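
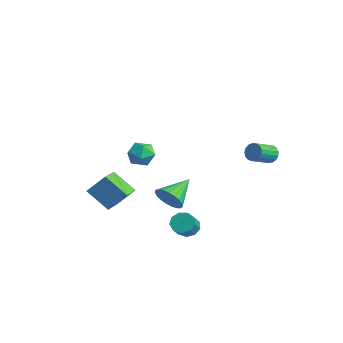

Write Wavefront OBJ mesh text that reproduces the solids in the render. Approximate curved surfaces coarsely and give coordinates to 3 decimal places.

v 2.125 -3.508 2.516
v 2.778 -3.266 3.06
v 2.922 -4.594 2.04
v 3.575 -4.352 2.584
v 2.827 -4.687 2.913
v 2.334 -4.016 3.207
v 3.366 -3.844 1.893
v 2.873 -3.173 2.187
v 3.545 -3.474 2.674
v 3.212 -3.995 3.305
v 2.488 -3.865 1.795
v 2.155 -4.386 2.426
v 2.51 4.445 0.419
v 2.958 4.334 -0.024
v 3.198 3.063 0.538
v 2.75 3.175 0.981
v 3.113 4.465 0.206
v 3.353 3.194 0.767
v 3.13 4.591 0.484
v 3.37 3.321 1.046
v 3.004 4.684 0.748
v 3.245 3.413 1.309
v 2.766 4.722 0.936
v 3.006 3.451 1.498
v 2.469 4.697 1.006
v 2.709 3.426 1.568
v 2.181 4.614 0.942
v 2.421 3.343 1.503
v 1.969 4.493 0.757
v 2.209 3.222 1.319
v 1.88 4.36 0.496
v 2.12 3.089 1.057
v 1.936 4.247 0.216
v 2.176 2.976 0.778
v 2.123 4.18 -0.016
v 2.364 2.909 0.545
v 2.399 4.173 -0.149
v 2.64 2.902 0.412
v 2.7 4.229 -0.152
v 2.941 2.958 0.409
v 3.407 -2.576 -0.951
v 4.115 -2.126 -1.351
v 2.893 -0.984 -0.069
v 3.831 -2.074 -1.609
v 3.474 -2.11 -1.753
v 3.105 -2.226 -1.758
v 2.789 -2.402 -1.624
v 2.579 -2.609 -1.373
v 2.512 -2.81 -1.049
v 2.6 -2.97 -0.708
v 2.827 -3.062 -0.41
v 3.155 -3.07 -0.204
v 3.526 -2.993 -0.128
v 3.876 -2.843 -0.194
v 4.146 -2.647 -0.391
v 4.287 -2.439 -0.684
v 4.276 -2.255 -1.024
v -4.875 -2.739 -3.529
v -4.226 -1.855 -2.309
v -3.69 -1.976 -4.712
v -3.041 -1.092 -3.493
v -3.939 -3.788 -3.267
v -3.29 -2.904 -2.048
v -2.754 -3.025 -4.451
v -2.105 -2.141 -3.231
v 2.365 -0.785 -4.052
v 2.94 -0.318 -4.068
v 3.489 -0.969 -3.325
v 2.915 -1.435 -3.308
v 2.614 -0.18 -3.706
v 3.163 -0.83 -2.963
v 2.172 -0.324 -3.506
v 2.722 -0.975 -2.762
v 1.821 -0.684 -3.561
v 2.37 -1.334 -2.818
v 1.724 -1.091 -3.846
v 2.273 -1.742 -3.103
v 1.927 -1.355 -4.227
v 2.477 -2.005 -3.484
v 2.336 -1.352 -4.526
v 2.885 -2.002 -3.783
v 2.758 -1.083 -4.603
v 3.307 -1.734 -3.86
v 2.996 -0.675 -4.422
v 3.546 -1.326 -3.679
f 1 12 6
f 1 6 2
f 1 2 8
f 1 8 11
f 1 11 12
f 2 6 10
f 6 12 5
f 12 11 3
f 11 8 7
f 8 2 9
f 4 10 5
f 4 5 3
f 4 3 7
f 4 7 9
f 4 9 10
f 5 10 6
f 3 5 12
f 7 3 11
f 9 7 8
f 10 9 2
f 14 13 17
f 14 17 15
f 15 17 18
f 15 18 16
f 17 13 19
f 17 19 18
f 18 19 20
f 18 20 16
f 19 13 21
f 19 21 20
f 20 21 22
f 20 22 16
f 21 13 23
f 21 23 22
f 22 23 24
f 22 24 16
f 23 13 25
f 23 25 24
f 24 25 26
f 24 26 16
f 25 13 27
f 25 27 26
f 26 27 28
f 26 28 16
f 27 13 29
f 27 29 28
f 28 29 30
f 28 30 16
f 29 13 31
f 29 31 30
f 30 31 32
f 30 32 16
f 31 13 33
f 31 33 32
f 32 33 34
f 32 34 16
f 33 13 35
f 33 35 34
f 34 35 36
f 34 36 16
f 35 13 37
f 35 37 36
f 36 37 38
f 36 38 16
f 37 13 39
f 37 39 38
f 38 39 40
f 38 40 16
f 39 13 14
f 39 14 40
f 40 14 15
f 40 15 16
f 42 41 44
f 42 44 43
f 44 41 45
f 44 45 43
f 45 41 46
f 45 46 43
f 46 41 47
f 46 47 43
f 47 41 48
f 47 48 43
f 48 41 49
f 48 49 43
f 49 41 50
f 49 50 43
f 50 41 51
f 50 51 43
f 51 41 52
f 51 52 43
f 52 41 53
f 52 53 43
f 53 41 54
f 53 54 43
f 54 41 55
f 54 55 43
f 55 41 56
f 55 56 43
f 56 41 57
f 56 57 43
f 57 41 42
f 57 42 43
f 59 61 58
f 62 59 58
f 58 61 60
f 60 62 58
f 59 65 61
f 63 59 62
f 63 65 59
f 61 65 60
f 64 62 60
f 60 65 64
f 64 63 62
f 65 63 64
f 67 66 70
f 67 70 68
f 68 70 71
f 68 71 69
f 70 66 72
f 70 72 71
f 71 72 73
f 71 73 69
f 72 66 74
f 72 74 73
f 73 74 75
f 73 75 69
f 74 66 76
f 74 76 75
f 75 76 77
f 75 77 69
f 76 66 78
f 76 78 77
f 77 78 79
f 77 79 69
f 78 66 80
f 78 80 79
f 79 80 81
f 79 81 69
f 80 66 82
f 80 82 81
f 81 82 83
f 81 83 69
f 82 66 84
f 82 84 83
f 83 84 85
f 83 85 69
f 84 66 67
f 84 67 85
f 85 67 68
f 85 68 69



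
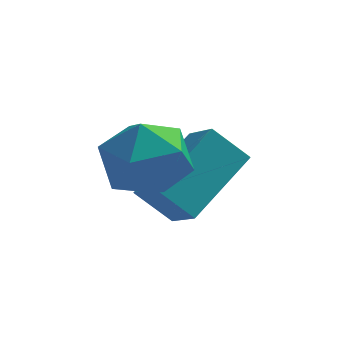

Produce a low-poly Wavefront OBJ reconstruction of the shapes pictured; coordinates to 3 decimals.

v -1.963 2.581 0.984
v -1.664 2.121 0.15
v -3.436 1.939 0.81
v -3.137 1.479 -0.024
v -2.777 1.19 0.862
v -1.866 1.587 0.969
v -3.234 2.473 -0.009
v -2.323 2.87 0.098
v -2.449 2.054 -0.464
v -2.167 1.261 0.074
v -2.933 2.799 0.886
v -2.651 2.006 1.424
v -2.128 2.817 -1.757
v -2.881 2.894 -1.03
v -1.136 4.206 -0.878
v -1.889 4.283 -0.151
v -1.651 2.117 -1.189
v -2.404 2.194 -0.462
v -0.659 3.506 -0.31
v -1.412 3.583 0.417
f 1 12 6
f 1 6 2
f 1 2 8
f 1 8 11
f 1 11 12
f 2 6 10
f 6 12 5
f 12 11 3
f 11 8 7
f 8 2 9
f 4 10 5
f 4 5 3
f 4 3 7
f 4 7 9
f 4 9 10
f 5 10 6
f 3 5 12
f 7 3 11
f 9 7 8
f 10 9 2
f 14 16 13
f 17 14 13
f 13 16 15
f 15 17 13
f 14 20 16
f 18 14 17
f 18 20 14
f 16 20 15
f 19 17 15
f 15 20 19
f 19 18 17
f 20 18 19



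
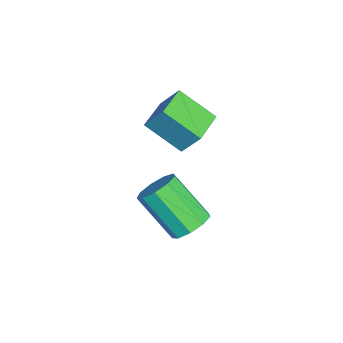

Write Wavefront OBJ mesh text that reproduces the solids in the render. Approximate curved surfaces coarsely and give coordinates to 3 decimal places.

v -0.944 -2.885 3.495
v -0.737 -2.341 4.308
v -0.616 -1.827 2.705
v -0.409 -1.284 3.518
v 0.109 -3.236 3.462
v 0.316 -2.693 4.275
v 0.437 -2.179 2.672
v 0.644 -1.635 3.485
v 1.29 -1.824 0.136
v 1.878 -1.801 0.434
v 1.319 -2.832 1.622
v 0.73 -2.856 1.324
v 1.612 -1.473 0.592
v 1.052 -2.504 1.781
v 1.195 -1.31 0.538
v 0.635 -2.341 1.726
v 0.822 -1.387 0.295
v 0.262 -2.418 1.483
v 0.668 -1.669 -0.022
v 0.108 -2.7 1.166
v 0.805 -2.024 -0.266
v 0.246 -3.055 0.923
v 1.169 -2.285 -0.321
v 0.61 -3.317 0.867
v 1.59 -2.331 -0.163
v 1.03 -3.362 1.026
v 1.87 -2.14 0.135
v 1.31 -3.171 1.324
f 2 4 1
f 5 2 1
f 1 4 3
f 3 5 1
f 2 8 4
f 6 2 5
f 6 8 2
f 4 8 3
f 7 5 3
f 3 8 7
f 7 6 5
f 8 6 7
f 10 9 13
f 10 13 11
f 11 13 14
f 11 14 12
f 13 9 15
f 13 15 14
f 14 15 16
f 14 16 12
f 15 9 17
f 15 17 16
f 16 17 18
f 16 18 12
f 17 9 19
f 17 19 18
f 18 19 20
f 18 20 12
f 19 9 21
f 19 21 20
f 20 21 22
f 20 22 12
f 21 9 23
f 21 23 22
f 22 23 24
f 22 24 12
f 23 9 25
f 23 25 24
f 24 25 26
f 24 26 12
f 25 9 27
f 25 27 26
f 26 27 28
f 26 28 12
f 27 9 10
f 27 10 28
f 28 10 11
f 28 11 12



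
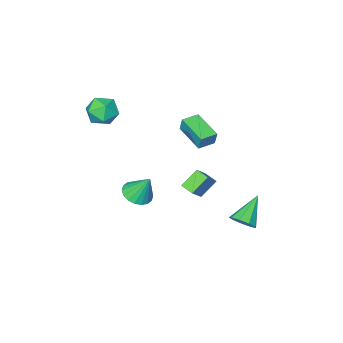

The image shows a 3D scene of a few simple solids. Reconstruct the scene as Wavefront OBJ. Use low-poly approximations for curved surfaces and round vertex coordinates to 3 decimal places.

v -2.066 -1.589 1.34
v -2.032 -1.315 2.322
v -1.945 0.41 0.777
v -1.911 0.684 1.759
v -0.909 -1.664 1.321
v -0.875 -1.39 2.303
v -0.788 0.335 0.758
v -0.754 0.609 1.74
v 2.379 -3.545 3.33
v 3.214 -3.015 2.772
v 3.566 -4.025 4.648
v 4.401 -3.495 4.09
v 3.567 -2.892 4.571
v 2.834 -2.596 3.756
v 3.946 -4.444 3.664
v 3.213 -4.148 2.849
v 4.182 -3.571 2.978
v 3.948 -2.611 3.539
v 2.832 -4.429 3.881
v 2.598 -3.469 4.442
v -1.302 3.966 -3.973
v -0.806 4.257 -3.293
v -2.878 3.414 -2.587
v -1.153 4.71 -3.507
v -1.569 4.814 -3.939
v -1.86 4.522 -4.386
v -1.89 3.97 -4.641
v -1.645 3.416 -4.582
v -1.239 3.119 -4.239
v -0.863 3.219 -3.771
v -0.692 3.668 -3.397
v 1.084 -3.312 -4.76
v 1.826 -2.61 -4.957
v 0.736 -2.468 -3.06
v 1.446 -2.411 -5.133
v 0.996 -2.391 -5.235
v 0.562 -2.553 -5.243
v 0.232 -2.865 -5.156
v 0.071 -3.266 -4.99
v 0.11 -3.676 -4.779
v 0.342 -4.014 -4.564
v 0.721 -4.212 -4.388
v 1.172 -4.233 -4.286
v 1.606 -4.071 -4.277
v 1.936 -3.758 -4.365
v 2.097 -3.357 -4.531
v 2.058 -2.947 -4.742
v -1.478 0.17 -1.98
v -0.181 0.966 -0.519
v -1.666 0.975 -2.252
v -0.369 1.771 -0.79
v -0.371 0.109 -2.93
v 0.926 0.905 -1.468
v -0.559 0.914 -3.201
v 0.738 1.71 -1.74
f 2 4 1
f 5 2 1
f 1 4 3
f 3 5 1
f 2 8 4
f 6 2 5
f 6 8 2
f 4 8 3
f 7 5 3
f 3 8 7
f 7 6 5
f 8 6 7
f 9 20 14
f 9 14 10
f 9 10 16
f 9 16 19
f 9 19 20
f 10 14 18
f 14 20 13
f 20 19 11
f 19 16 15
f 16 10 17
f 12 18 13
f 12 13 11
f 12 11 15
f 12 15 17
f 12 17 18
f 13 18 14
f 11 13 20
f 15 11 19
f 17 15 16
f 18 17 10
f 22 21 24
f 22 24 23
f 24 21 25
f 24 25 23
f 25 21 26
f 25 26 23
f 26 21 27
f 26 27 23
f 27 21 28
f 27 28 23
f 28 21 29
f 28 29 23
f 29 21 30
f 29 30 23
f 30 21 31
f 30 31 23
f 31 21 22
f 31 22 23
f 33 32 35
f 33 35 34
f 35 32 36
f 35 36 34
f 36 32 37
f 36 37 34
f 37 32 38
f 37 38 34
f 38 32 39
f 38 39 34
f 39 32 40
f 39 40 34
f 40 32 41
f 40 41 34
f 41 32 42
f 41 42 34
f 42 32 43
f 42 43 34
f 43 32 44
f 43 44 34
f 44 32 45
f 44 45 34
f 45 32 46
f 45 46 34
f 46 32 47
f 46 47 34
f 47 32 33
f 47 33 34
f 49 51 48
f 52 49 48
f 48 51 50
f 50 52 48
f 49 55 51
f 53 49 52
f 53 55 49
f 51 55 50
f 54 52 50
f 50 55 54
f 54 53 52
f 55 53 54



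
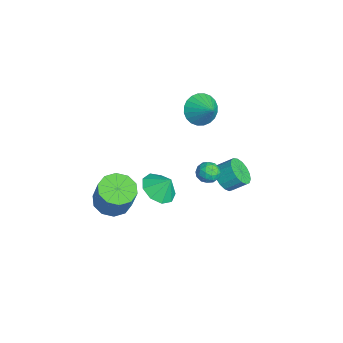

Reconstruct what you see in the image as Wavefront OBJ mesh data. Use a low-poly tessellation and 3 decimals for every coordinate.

v -3.875 3.285 -2.752
v -3.38 2.737 -2.22
v -3.151 3.606 -1.536
v -3.645 4.155 -2.068
v -3.092 2.888 -2.51
v -2.863 3.758 -1.826
v -2.984 3.131 -2.855
v -2.754 4.001 -2.171
v -3.079 3.409 -3.176
v -2.85 4.279 -2.492
v -3.357 3.659 -3.401
v -3.128 4.528 -2.717
v -3.753 3.823 -3.476
v -3.524 4.692 -2.792
v -4.177 3.863 -3.386
v -3.948 4.733 -2.702
v -4.532 3.772 -3.151
v -4.303 4.642 -2.467
v -4.736 3.569 -2.824
v -4.507 4.438 -2.14
v -4.743 3.301 -2.481
v -4.514 4.17 -1.797
v -4.551 3.029 -2.2
v -4.322 3.899 -1.516
v -4.204 2.816 -2.045
v -3.974 3.686 -1.361
v -3.781 2.71 -2.053
v -3.552 3.58 -1.369
v -1.729 -0.718 -0.844
v -0.704 -0.742 -1.151
v -1.431 -0.102 0.104
v -1.036 -0.152 -1.43
v -1.692 0.173 -1.435
v -2.365 0.081 -1.164
v -2.741 -0.385 -0.743
v -2.643 -1.007 -0.369
v -2.118 -1.494 -0.218
v -1.411 -1.618 -0.36
v -0.852 -1.321 -0.728
v -2.737 -3.05 -2.452
v -1.949 -3.745 -2.703
v -1.235 -3.545 -1.019
v -2.023 -2.85 -0.768
v -1.742 -3.131 -2.864
v -1.028 -2.931 -1.18
v -1.915 -2.486 -2.868
v -1.201 -2.287 -1.184
v -2.401 -2.057 -2.712
v -1.687 -1.857 -1.028
v -3.016 -2.007 -2.457
v -2.302 -1.807 -0.773
v -3.525 -2.355 -2.201
v -2.811 -2.155 -0.517
v -3.732 -2.969 -2.04
v -3.018 -2.769 -0.356
v -3.559 -3.613 -2.036
v -2.845 -3.414 -0.352
v -3.073 -4.043 -2.192
v -2.359 -3.843 -0.508
v -2.458 -4.093 -2.447
v -1.744 -3.893 -0.763
v -4.125 2.012 3.248
v -3.477 1.689 2.515
v -3.055 2.468 3.992
v -3.552 2.065 2.393
v -3.715 2.432 2.402
v -3.94 2.736 2.539
v -4.193 2.929 2.784
v -4.436 2.983 3.1
v -4.631 2.888 3.438
v -4.749 2.661 3.748
v -4.772 2.334 3.981
v -4.697 1.959 4.103
v -4.534 1.592 4.094
v -4.309 1.288 3.957
v -4.056 1.095 3.712
v -3.814 1.041 3.396
v -3.618 1.135 3.058
v -3.5 1.363 2.748
v -0.853 2.112 1.528
v -0.177 2.248 1.452
v -0.663 1.032 1.288
v 0.013 1.168 1.212
v -0.279 1.199 1.841
v -0.396 1.867 1.989
v -0.444 1.413 0.751
v -0.561 2.081 0.899
v 0.076 1.816 0.972
v 0.178 1.684 1.646
v -1.018 1.596 1.094
v -0.916 1.464 1.768
v -0.532 2.275 1.511
v -0.308 1.005 1.229
v -0.48 1.024 1.598
v -0.083 1.103 1.554
v -0.661 2.051 1.827
v -0.263 2.131 1.782
v -0.323 1.514 2.011
v -0.577 1.149 0.958
v -0.179 1.229 0.913
v -0.757 2.177 1.186
v -0.36 2.256 1.142
v -0.517 1.766 0.729
v 0.015 2.101 1.185
v 0.126 1.466 1.043
v -0.142 1.61 0.772
v -0.211 2.002 0.859
v 0.074 2.023 1.581
v 0.186 1.388 1.439
v 0.014 1.407 1.809
v -0.055 1.799 1.896
v 0.223 1.769 1.298
v -1.026 1.892 1.301
v -0.914 1.257 1.159
v -0.785 1.481 0.844
v -0.854 1.873 0.931
v -0.966 1.814 1.697
v -0.855 1.179 1.555
v -0.629 1.278 1.881
v -0.698 1.67 1.968
v -1.063 1.511 1.442
f 2 1 5
f 2 5 3
f 3 5 6
f 3 6 4
f 5 1 7
f 5 7 6
f 6 7 8
f 6 8 4
f 7 1 9
f 7 9 8
f 8 9 10
f 8 10 4
f 9 1 11
f 9 11 10
f 10 11 12
f 10 12 4
f 11 1 13
f 11 13 12
f 12 13 14
f 12 14 4
f 13 1 15
f 13 15 14
f 14 15 16
f 14 16 4
f 15 1 17
f 15 17 16
f 16 17 18
f 16 18 4
f 17 1 19
f 17 19 18
f 18 19 20
f 18 20 4
f 19 1 21
f 19 21 20
f 20 21 22
f 20 22 4
f 21 1 23
f 21 23 22
f 22 23 24
f 22 24 4
f 23 1 25
f 23 25 24
f 24 25 26
f 24 26 4
f 25 1 27
f 25 27 26
f 26 27 28
f 26 28 4
f 27 1 2
f 27 2 28
f 28 2 3
f 28 3 4
f 30 29 32
f 30 32 31
f 32 29 33
f 32 33 31
f 33 29 34
f 33 34 31
f 34 29 35
f 34 35 31
f 35 29 36
f 35 36 31
f 36 29 37
f 36 37 31
f 37 29 38
f 37 38 31
f 38 29 39
f 38 39 31
f 39 29 30
f 39 30 31
f 41 40 44
f 41 44 42
f 42 44 45
f 42 45 43
f 44 40 46
f 44 46 45
f 45 46 47
f 45 47 43
f 46 40 48
f 46 48 47
f 47 48 49
f 47 49 43
f 48 40 50
f 48 50 49
f 49 50 51
f 49 51 43
f 50 40 52
f 50 52 51
f 51 52 53
f 51 53 43
f 52 40 54
f 52 54 53
f 53 54 55
f 53 55 43
f 54 40 56
f 54 56 55
f 55 56 57
f 55 57 43
f 56 40 58
f 56 58 57
f 57 58 59
f 57 59 43
f 58 40 60
f 58 60 59
f 59 60 61
f 59 61 43
f 60 40 41
f 60 41 61
f 61 41 42
f 61 42 43
f 63 62 65
f 63 65 64
f 65 62 66
f 65 66 64
f 66 62 67
f 66 67 64
f 67 62 68
f 67 68 64
f 68 62 69
f 68 69 64
f 69 62 70
f 69 70 64
f 70 62 71
f 70 71 64
f 71 62 72
f 71 72 64
f 72 62 73
f 72 73 64
f 73 62 74
f 73 74 64
f 74 62 75
f 74 75 64
f 75 62 76
f 75 76 64
f 76 62 77
f 76 77 64
f 77 62 78
f 77 78 64
f 78 62 79
f 78 79 64
f 79 62 63
f 79 63 64
f 80 117 96
f 117 91 120
f 96 120 85
f 117 120 96
f 80 96 92
f 96 85 97
f 92 97 81
f 96 97 92
f 80 92 101
f 92 81 102
f 101 102 87
f 92 102 101
f 80 101 113
f 101 87 116
f 113 116 90
f 101 116 113
f 80 113 117
f 113 90 121
f 117 121 91
f 113 121 117
f 81 97 108
f 97 85 111
f 108 111 89
f 97 111 108
f 85 120 98
f 120 91 119
f 98 119 84
f 120 119 98
f 91 121 118
f 121 90 114
f 118 114 82
f 121 114 118
f 90 116 115
f 116 87 103
f 115 103 86
f 116 103 115
f 87 102 107
f 102 81 104
f 107 104 88
f 102 104 107
f 83 109 95
f 109 89 110
f 95 110 84
f 109 110 95
f 83 95 93
f 95 84 94
f 93 94 82
f 95 94 93
f 83 93 100
f 93 82 99
f 100 99 86
f 93 99 100
f 83 100 105
f 100 86 106
f 105 106 88
f 100 106 105
f 83 105 109
f 105 88 112
f 109 112 89
f 105 112 109
f 84 110 98
f 110 89 111
f 98 111 85
f 110 111 98
f 82 94 118
f 94 84 119
f 118 119 91
f 94 119 118
f 86 99 115
f 99 82 114
f 115 114 90
f 99 114 115
f 88 106 107
f 106 86 103
f 107 103 87
f 106 103 107
f 89 112 108
f 112 88 104
f 108 104 81
f 112 104 108



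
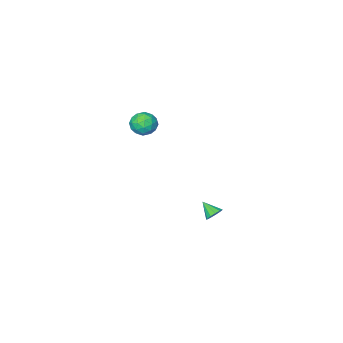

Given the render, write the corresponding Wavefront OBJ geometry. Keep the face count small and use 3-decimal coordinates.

v -1.194 2.742 3.907
v -0.759 2.766 4.552
v -0.381 1.934 3.388
v 0.054 1.958 4.033
v -0.646 1.618 4.048
v -1.149 2.118 4.369
v 0.009 2.582 3.571
v -0.494 3.082 3.892
v -0.016 2.667 4.344
v -0.421 2.071 4.639
v -0.719 2.629 3.301
v -1.124 2.033 3.596
v -1.048 2.825 4.275
v -0.092 1.875 3.665
v -0.503 1.675 3.674
v -0.248 1.689 4.053
v -1.277 2.444 4.167
v -1.021 2.458 4.546
v -0.955 1.783 4.25
v -0.119 2.242 3.394
v 0.137 2.256 3.773
v -0.892 3.011 3.887
v -0.637 3.025 4.266
v -0.185 2.917 3.69
v -0.356 2.781 4.532
v 0.122 2.306 4.227
v 0.096 2.673 3.956
v -0.2 2.967 4.144
v -0.594 2.431 4.705
v -0.115 1.956 4.4
v -0.527 1.756 4.409
v -0.822 2.05 4.598
v -0.157 2.373 4.583
v -1.025 2.744 3.54
v -0.546 2.269 3.235
v -0.318 2.65 3.342
v -0.613 2.944 3.531
v -1.262 2.394 3.713
v -0.784 1.919 3.408
v -0.94 1.733 3.796
v -1.236 2.027 3.984
v -0.983 2.327 3.357
v -3.973 3.801 -3.477
v -3.444 3.905 -3.517
v -3.767 2.999 -2.863
v -3.545 4.063 -3.277
v -3.781 4.138 -3.1
v -4.078 4.105 -3.043
v -4.342 3.976 -3.124
v -4.488 3.792 -3.316
v -4.471 3.61 -3.559
v -4.295 3.489 -3.777
v -4.018 3.467 -3.898
v -3.725 3.551 -3.886
v -3.512 3.714 -3.744
f 1 38 17
f 38 12 41
f 17 41 6
f 38 41 17
f 1 17 13
f 17 6 18
f 13 18 2
f 17 18 13
f 1 13 22
f 13 2 23
f 22 23 8
f 13 23 22
f 1 22 34
f 22 8 37
f 34 37 11
f 22 37 34
f 1 34 38
f 34 11 42
f 38 42 12
f 34 42 38
f 2 18 29
f 18 6 32
f 29 32 10
f 18 32 29
f 6 41 19
f 41 12 40
f 19 40 5
f 41 40 19
f 12 42 39
f 42 11 35
f 39 35 3
f 42 35 39
f 11 37 36
f 37 8 24
f 36 24 7
f 37 24 36
f 8 23 28
f 23 2 25
f 28 25 9
f 23 25 28
f 4 30 16
f 30 10 31
f 16 31 5
f 30 31 16
f 4 16 14
f 16 5 15
f 14 15 3
f 16 15 14
f 4 14 21
f 14 3 20
f 21 20 7
f 14 20 21
f 4 21 26
f 21 7 27
f 26 27 9
f 21 27 26
f 4 26 30
f 26 9 33
f 30 33 10
f 26 33 30
f 5 31 19
f 31 10 32
f 19 32 6
f 31 32 19
f 3 15 39
f 15 5 40
f 39 40 12
f 15 40 39
f 7 20 36
f 20 3 35
f 36 35 11
f 20 35 36
f 9 27 28
f 27 7 24
f 28 24 8
f 27 24 28
f 10 33 29
f 33 9 25
f 29 25 2
f 33 25 29
f 44 43 46
f 44 46 45
f 46 43 47
f 46 47 45
f 47 43 48
f 47 48 45
f 48 43 49
f 48 49 45
f 49 43 50
f 49 50 45
f 50 43 51
f 50 51 45
f 51 43 52
f 51 52 45
f 52 43 53
f 52 53 45
f 53 43 54
f 53 54 45
f 54 43 55
f 54 55 45
f 55 43 44
f 55 44 45



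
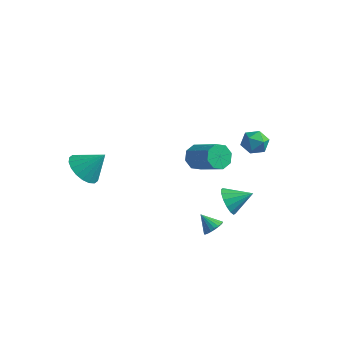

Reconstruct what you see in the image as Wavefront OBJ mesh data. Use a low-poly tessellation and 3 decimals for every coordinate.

v 3.946 -3.09 -1.29
v 4.341 -3.229 -0.846
v 3.154 -3.05 -0.57
v 4.352 -2.976 -0.849
v 4.292 -2.742 -0.928
v 4.173 -2.569 -1.069
v 4.014 -2.486 -1.249
v 3.843 -2.507 -1.435
v 3.69 -2.629 -1.596
v 3.582 -2.831 -1.705
v 3.536 -3.078 -1.741
v 3.561 -3.327 -1.7
v 3.652 -3.535 -1.587
v 3.795 -3.666 -1.423
v 3.963 -3.698 -1.236
v 4.128 -3.624 -1.058
v 4.262 -3.459 -0.921
v 0.621 0.927 0.014
v 0.993 0.66 -0.654
v 2.612 0.185 0.439
v 2.239 0.453 1.106
v 1.098 1.261 -0.549
v 2.717 0.787 0.544
v 0.924 1.667 -0.114
v 2.542 1.193 0.979
v 0.572 1.64 0.395
v 2.19 1.165 1.488
v 0.248 1.195 0.681
v 1.867 0.72 1.774
v 0.143 0.593 0.576
v 1.762 0.119 1.669
v 0.318 0.187 0.141
v 1.936 -0.287 1.234
v 0.67 0.215 -0.368
v 2.288 -0.26 0.725
v 2.189 3.425 0.132
v 2.597 3.973 0.623
v 3.063 2.447 0.497
v 3.471 2.995 0.988
v 2.696 2.742 1.195
v 2.156 3.346 0.969
v 3.504 3.074 0.151
v 2.964 3.678 -0.075
v 3.41 3.756 0.635
v 2.91 3.551 1.279
v 2.75 2.869 -0.159
v 2.25 2.664 0.485
v 3.457 -0.723 -1.169
v 3.936 -0.802 -1.904
v 4.523 -0.017 -0.551
v 3.706 -0.411 -1.954
v 3.41 -0.105 -1.794
v 3.127 0.036 -1.466
v 2.932 -0.026 -1.059
v 2.877 -0.275 -0.682
v 2.979 -0.644 -0.435
v 3.208 -1.035 -0.385
v 3.504 -1.341 -0.545
v 3.788 -1.482 -0.872
v 3.983 -1.42 -1.279
v 4.037 -1.171 -1.657
v -3.426 -3.819 0.719
v -2.649 -3.681 -0.003
v -2.474 -3.201 1.861
v -2.888 -3.27 -0.026
v -3.234 -2.968 0.099
v -3.618 -2.834 0.347
v -3.964 -2.895 0.668
v -4.203 -3.139 1
v -4.289 -3.518 1.276
v -4.203 -3.956 1.441
v -3.964 -4.367 1.464
v -3.618 -4.669 1.339
v -3.234 -4.803 1.091
v -2.888 -4.742 0.769
v -2.649 -4.498 0.438
v -2.563 -4.119 0.162
f 2 1 4
f 2 4 3
f 4 1 5
f 4 5 3
f 5 1 6
f 5 6 3
f 6 1 7
f 6 7 3
f 7 1 8
f 7 8 3
f 8 1 9
f 8 9 3
f 9 1 10
f 9 10 3
f 10 1 11
f 10 11 3
f 11 1 12
f 11 12 3
f 12 1 13
f 12 13 3
f 13 1 14
f 13 14 3
f 14 1 15
f 14 15 3
f 15 1 16
f 15 16 3
f 16 1 17
f 16 17 3
f 17 1 2
f 17 2 3
f 19 18 22
f 19 22 20
f 20 22 23
f 20 23 21
f 22 18 24
f 22 24 23
f 23 24 25
f 23 25 21
f 24 18 26
f 24 26 25
f 25 26 27
f 25 27 21
f 26 18 28
f 26 28 27
f 27 28 29
f 27 29 21
f 28 18 30
f 28 30 29
f 29 30 31
f 29 31 21
f 30 18 32
f 30 32 31
f 31 32 33
f 31 33 21
f 32 18 34
f 32 34 33
f 33 34 35
f 33 35 21
f 34 18 19
f 34 19 35
f 35 19 20
f 35 20 21
f 36 47 41
f 36 41 37
f 36 37 43
f 36 43 46
f 36 46 47
f 37 41 45
f 41 47 40
f 47 46 38
f 46 43 42
f 43 37 44
f 39 45 40
f 39 40 38
f 39 38 42
f 39 42 44
f 39 44 45
f 40 45 41
f 38 40 47
f 42 38 46
f 44 42 43
f 45 44 37
f 49 48 51
f 49 51 50
f 51 48 52
f 51 52 50
f 52 48 53
f 52 53 50
f 53 48 54
f 53 54 50
f 54 48 55
f 54 55 50
f 55 48 56
f 55 56 50
f 56 48 57
f 56 57 50
f 57 48 58
f 57 58 50
f 58 48 59
f 58 59 50
f 59 48 60
f 59 60 50
f 60 48 61
f 60 61 50
f 61 48 49
f 61 49 50
f 63 62 65
f 63 65 64
f 65 62 66
f 65 66 64
f 66 62 67
f 66 67 64
f 67 62 68
f 67 68 64
f 68 62 69
f 68 69 64
f 69 62 70
f 69 70 64
f 70 62 71
f 70 71 64
f 71 62 72
f 71 72 64
f 72 62 73
f 72 73 64
f 73 62 74
f 73 74 64
f 74 62 75
f 74 75 64
f 75 62 76
f 75 76 64
f 76 62 77
f 76 77 64
f 77 62 63
f 77 63 64



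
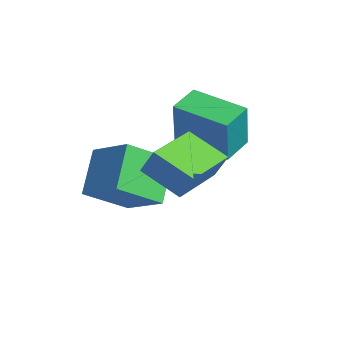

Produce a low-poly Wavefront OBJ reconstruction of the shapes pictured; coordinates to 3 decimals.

v -1.522 1.087 -2.671
v -1.52 -0.559 -1.553
v -2.697 1.968 -1.373
v -2.695 0.322 -0.254
v -0.025 1.718 -1.746
v -0.023 0.072 -0.627
v -1.2 2.599 -0.447
v -1.198 0.953 0.671
v -1.494 2.811 0.271
v -1.037 2.546 2.189
v -2.105 3.839 0.558
v -1.648 3.574 2.477
v 0.288 3.946 0.003
v 0.745 3.681 1.922
v -0.323 4.974 0.291
v 0.134 4.709 2.209
v -0.209 2.281 0.641
v 0.181 2.58 1.625
v 1.048 3.107 -0.108
v 1.438 3.406 0.877
v 1.002 0.494 0.703
v 1.392 0.793 1.688
v 2.259 1.32 -0.045
v 2.649 1.619 0.939
f 2 4 1
f 5 2 1
f 1 4 3
f 3 5 1
f 2 8 4
f 6 2 5
f 6 8 2
f 4 8 3
f 7 5 3
f 3 8 7
f 7 6 5
f 8 6 7
f 10 12 9
f 13 10 9
f 9 12 11
f 11 13 9
f 10 16 12
f 14 10 13
f 14 16 10
f 12 16 11
f 15 13 11
f 11 16 15
f 15 14 13
f 16 14 15
f 18 20 17
f 21 18 17
f 17 20 19
f 19 21 17
f 18 24 20
f 22 18 21
f 22 24 18
f 20 24 19
f 23 21 19
f 19 24 23
f 23 22 21
f 24 22 23



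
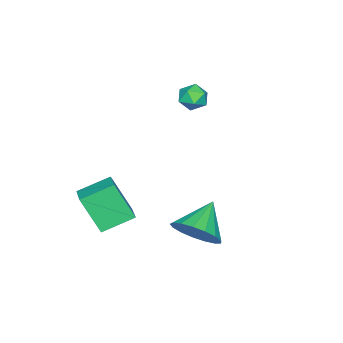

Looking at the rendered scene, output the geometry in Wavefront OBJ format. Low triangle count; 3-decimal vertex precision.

v 2.785 1.786 -0.792
v 3.334 1.981 0.009
v 1.535 1.754 0.072
v 3.211 2.41 -0.152
v 2.991 2.695 -0.46
v 2.724 2.773 -0.844
v 2.471 2.624 -1.215
v 2.29 2.283 -1.49
v 2.222 1.828 -1.605
v 2.283 1.364 -1.534
v 2.459 0.996 -1.293
v 2.71 0.809 -0.937
v 2.978 0.846 -0.548
v 3.202 1.098 -0.215
v 3.33 1.508 -0.014
v 2.632 -2.418 -2.09
v 2.707 -3.265 -0.584
v 1.683 -1.553 -1.557
v 1.758 -2.4 -0.05
v 3.442 -1.74 -1.75
v 3.517 -2.587 -0.243
v 2.493 -0.875 -1.216
v 2.568 -1.722 0.29
v -1.196 -0.795 2.383
v -0.979 -1.167 2.858
v -2.041 -0.573 2.942
v -1.824 -0.945 3.417
v -1.527 -0.393 3.28
v -1.004 -0.531 2.935
v -2.016 -1.209 2.865
v -1.493 -1.347 2.52
v -1.486 -1.423 3.156
v -1.184 -0.919 3.413
v -1.836 -0.821 2.387
v -1.534 -0.317 2.644
f 2 1 4
f 2 4 3
f 4 1 5
f 4 5 3
f 5 1 6
f 5 6 3
f 6 1 7
f 6 7 3
f 7 1 8
f 7 8 3
f 8 1 9
f 8 9 3
f 9 1 10
f 9 10 3
f 10 1 11
f 10 11 3
f 11 1 12
f 11 12 3
f 12 1 13
f 12 13 3
f 13 1 14
f 13 14 3
f 14 1 15
f 14 15 3
f 15 1 2
f 15 2 3
f 17 19 16
f 20 17 16
f 16 19 18
f 18 20 16
f 17 23 19
f 21 17 20
f 21 23 17
f 19 23 18
f 22 20 18
f 18 23 22
f 22 21 20
f 23 21 22
f 24 35 29
f 24 29 25
f 24 25 31
f 24 31 34
f 24 34 35
f 25 29 33
f 29 35 28
f 35 34 26
f 34 31 30
f 31 25 32
f 27 33 28
f 27 28 26
f 27 26 30
f 27 30 32
f 27 32 33
f 28 33 29
f 26 28 35
f 30 26 34
f 32 30 31
f 33 32 25



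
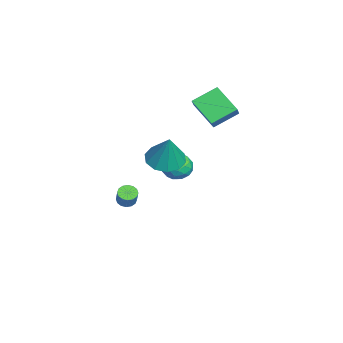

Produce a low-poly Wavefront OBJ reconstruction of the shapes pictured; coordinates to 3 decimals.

v -2.978 0.817 3.159
v -2.243 0.707 3.886
v -3.533 2.17 3.923
v -2.797 2.061 4.65
v -1.803 1.879 2.13
v -1.067 1.77 2.857
v -2.357 3.233 2.894
v -1.622 3.123 3.621
v 2.933 -0.576 2.593
v 3.631 0.145 2.222
v 3.667 -0.344 4.427
v 3.081 0.466 2.401
v 2.475 0.389 2.654
v 2.043 -0.057 2.883
v 1.952 -0.701 3.001
v 2.235 -1.298 2.964
v 2.785 -1.619 2.784
v 3.391 -1.541 2.532
v 3.822 -1.096 2.302
v 3.914 -0.451 2.184
v 2.674 0.642 1.194
v 3.065 0.069 1.758
v 1.415 -0.049 1.362
v 1.806 -0.622 1.926
v 1.687 0.231 2.167
v 2.465 0.658 2.062
v 2.015 -0.638 1.058
v 2.793 -0.211 0.953
v 2.657 -0.722 1.674
v 2.454 -0.185 2.359
v 2.026 0.205 0.761
v 1.823 0.742 1.446
v 2.98 0.416 1.461
v 1.5 -0.396 1.659
v 1.43 0.105 1.8
v 1.66 -0.232 2.132
v 2.628 0.762 1.64
v 2.857 0.425 1.971
v 2.047 0.52 2.212
v 1.623 -0.405 1.149
v 1.852 -0.742 1.48
v 2.82 0.252 0.988
v 3.05 -0.085 1.32
v 2.433 -0.5 0.908
v 2.97 -0.385 1.743
v 2.23 -0.792 1.842
v 2.353 -0.801 1.332
v 2.81 -0.55 1.27
v 2.851 -0.07 2.146
v 2.111 -0.476 2.245
v 2.041 0.025 2.386
v 2.498 0.276 2.325
v 2.611 -0.535 2.096
v 2.369 0.496 0.875
v 1.629 0.09 0.974
v 1.982 -0.256 0.795
v 2.439 -0.005 0.734
v 2.25 0.812 1.278
v 1.51 0.405 1.377
v 1.67 0.57 1.85
v 2.127 0.821 1.788
v 1.869 0.555 1.024
v -2.196 -2.821 -3.868
v -1.784 -2.53 -4.133
v -1.292 -2.428 -3.257
v -1.704 -2.719 -2.992
v -1.979 -2.325 -4.048
v -1.487 -2.224 -3.171
v -2.232 -2.254 -3.914
v -1.74 -2.152 -3.038
v -2.475 -2.334 -3.768
v -1.983 -2.232 -2.892
v -2.644 -2.545 -3.649
v -2.152 -2.443 -2.772
v -2.693 -2.83 -3.588
v -2.201 -2.728 -2.712
v -2.608 -3.112 -3.603
v -2.116 -3.01 -2.727
v -2.413 -3.316 -3.689
v -1.921 -3.215 -2.812
v -2.16 -3.388 -3.822
v -1.668 -3.286 -2.946
v -1.917 -3.308 -3.968
v -1.425 -3.206 -3.092
v -1.748 -3.097 -4.088
v -1.256 -2.995 -3.211
v -1.699 -2.812 -4.148
v -1.207 -2.71 -3.272
f 2 4 1
f 5 2 1
f 1 4 3
f 3 5 1
f 2 8 4
f 6 2 5
f 6 8 2
f 4 8 3
f 7 5 3
f 3 8 7
f 7 6 5
f 8 6 7
f 10 9 12
f 10 12 11
f 12 9 13
f 12 13 11
f 13 9 14
f 13 14 11
f 14 9 15
f 14 15 11
f 15 9 16
f 15 16 11
f 16 9 17
f 16 17 11
f 17 9 18
f 17 18 11
f 18 9 19
f 18 19 11
f 19 9 20
f 19 20 11
f 20 9 10
f 20 10 11
f 21 58 37
f 58 32 61
f 37 61 26
f 58 61 37
f 21 37 33
f 37 26 38
f 33 38 22
f 37 38 33
f 21 33 42
f 33 22 43
f 42 43 28
f 33 43 42
f 21 42 54
f 42 28 57
f 54 57 31
f 42 57 54
f 21 54 58
f 54 31 62
f 58 62 32
f 54 62 58
f 22 38 49
f 38 26 52
f 49 52 30
f 38 52 49
f 26 61 39
f 61 32 60
f 39 60 25
f 61 60 39
f 32 62 59
f 62 31 55
f 59 55 23
f 62 55 59
f 31 57 56
f 57 28 44
f 56 44 27
f 57 44 56
f 28 43 48
f 43 22 45
f 48 45 29
f 43 45 48
f 24 50 36
f 50 30 51
f 36 51 25
f 50 51 36
f 24 36 34
f 36 25 35
f 34 35 23
f 36 35 34
f 24 34 41
f 34 23 40
f 41 40 27
f 34 40 41
f 24 41 46
f 41 27 47
f 46 47 29
f 41 47 46
f 24 46 50
f 46 29 53
f 50 53 30
f 46 53 50
f 25 51 39
f 51 30 52
f 39 52 26
f 51 52 39
f 23 35 59
f 35 25 60
f 59 60 32
f 35 60 59
f 27 40 56
f 40 23 55
f 56 55 31
f 40 55 56
f 29 47 48
f 47 27 44
f 48 44 28
f 47 44 48
f 30 53 49
f 53 29 45
f 49 45 22
f 53 45 49
f 64 63 67
f 64 67 65
f 65 67 68
f 65 68 66
f 67 63 69
f 67 69 68
f 68 69 70
f 68 70 66
f 69 63 71
f 69 71 70
f 70 71 72
f 70 72 66
f 71 63 73
f 71 73 72
f 72 73 74
f 72 74 66
f 73 63 75
f 73 75 74
f 74 75 76
f 74 76 66
f 75 63 77
f 75 77 76
f 76 77 78
f 76 78 66
f 77 63 79
f 77 79 78
f 78 79 80
f 78 80 66
f 79 63 81
f 79 81 80
f 80 81 82
f 80 82 66
f 81 63 83
f 81 83 82
f 82 83 84
f 82 84 66
f 83 63 85
f 83 85 84
f 84 85 86
f 84 86 66
f 85 63 87
f 85 87 86
f 86 87 88
f 86 88 66
f 87 63 64
f 87 64 88
f 88 64 65
f 88 65 66



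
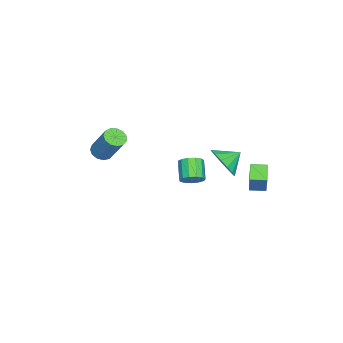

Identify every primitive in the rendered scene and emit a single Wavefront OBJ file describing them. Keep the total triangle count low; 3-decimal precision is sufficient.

v 0.449 -4.44 2.067
v 0.902 -4.19 1.761
v 1.423 -3.291 3.268
v 0.971 -3.54 3.573
v 0.638 -3.981 1.728
v 1.159 -3.082 3.235
v 0.314 -3.918 1.803
v 0.835 -3.019 3.309
v 0.033 -4.02 1.961
v 0.555 -3.121 3.467
v -0.115 -4.256 2.153
v 0.406 -3.357 3.659
v -0.085 -4.549 2.317
v 0.437 -3.65 3.824
v 0.116 -4.808 2.402
v 0.637 -3.909 3.909
v 0.422 -4.95 2.381
v 0.943 -4.051 3.887
v 0.737 -4.93 2.26
v 1.258 -4.031 3.766
v 0.96 -4.754 2.077
v 1.482 -3.855 3.584
v 1.022 -4.478 1.892
v 1.543 -3.579 3.398
v -1.908 0.939 0.817
v -1.486 0.679 1.673
v -2.532 1.661 1.343
v -1.196 1.061 1.493
v -1.096 1.41 1.132
v -1.215 1.634 0.686
v -1.519 1.671 0.275
v -1.927 1.512 0.009
v -2.33 1.2 -0.04
v -2.62 0.817 0.14
v -2.72 0.468 0.501
v -2.601 0.245 0.947
v -2.297 0.207 1.358
v -1.889 0.366 1.624
v -3.586 1.852 -0.963
v -2.851 2.083 0.359
v -3.81 2.672 -0.981
v -3.076 2.903 0.341
v -2.724 2.077 -1.481
v -1.99 2.308 -0.159
v -2.949 2.897 -1.499
v -2.214 3.128 -0.177
v 2.88 0.896 2.719
v 3.281 0.878 3.178
v 2.461 0.546 3.881
v 2.06 0.564 3.421
v 3.15 1.196 3.176
v 2.33 0.863 3.879
v 2.934 1.419 3.029
v 2.113 1.086 3.731
v 2.7 1.476 2.783
v 1.88 1.143 3.486
v 2.524 1.349 2.517
v 1.704 1.016 3.219
v 2.461 1.078 2.315
v 1.64 0.745 3.017
v 2.531 0.75 2.241
v 1.71 0.417 2.943
v 2.711 0.468 2.319
v 1.891 0.135 3.021
v 2.946 0.322 2.524
v 2.126 -0.011 3.226
v 3.16 0.359 2.79
v 2.339 0.026 3.493
v 3.284 0.566 3.034
v 2.464 0.233 3.737
f 2 1 5
f 2 5 3
f 3 5 6
f 3 6 4
f 5 1 7
f 5 7 6
f 6 7 8
f 6 8 4
f 7 1 9
f 7 9 8
f 8 9 10
f 8 10 4
f 9 1 11
f 9 11 10
f 10 11 12
f 10 12 4
f 11 1 13
f 11 13 12
f 12 13 14
f 12 14 4
f 13 1 15
f 13 15 14
f 14 15 16
f 14 16 4
f 15 1 17
f 15 17 16
f 16 17 18
f 16 18 4
f 17 1 19
f 17 19 18
f 18 19 20
f 18 20 4
f 19 1 21
f 19 21 20
f 20 21 22
f 20 22 4
f 21 1 23
f 21 23 22
f 22 23 24
f 22 24 4
f 23 1 2
f 23 2 24
f 24 2 3
f 24 3 4
f 26 25 28
f 26 28 27
f 28 25 29
f 28 29 27
f 29 25 30
f 29 30 27
f 30 25 31
f 30 31 27
f 31 25 32
f 31 32 27
f 32 25 33
f 32 33 27
f 33 25 34
f 33 34 27
f 34 25 35
f 34 35 27
f 35 25 36
f 35 36 27
f 36 25 37
f 36 37 27
f 37 25 38
f 37 38 27
f 38 25 26
f 38 26 27
f 40 42 39
f 43 40 39
f 39 42 41
f 41 43 39
f 40 46 42
f 44 40 43
f 44 46 40
f 42 46 41
f 45 43 41
f 41 46 45
f 45 44 43
f 46 44 45
f 48 47 51
f 48 51 49
f 49 51 52
f 49 52 50
f 51 47 53
f 51 53 52
f 52 53 54
f 52 54 50
f 53 47 55
f 53 55 54
f 54 55 56
f 54 56 50
f 55 47 57
f 55 57 56
f 56 57 58
f 56 58 50
f 57 47 59
f 57 59 58
f 58 59 60
f 58 60 50
f 59 47 61
f 59 61 60
f 60 61 62
f 60 62 50
f 61 47 63
f 61 63 62
f 62 63 64
f 62 64 50
f 63 47 65
f 63 65 64
f 64 65 66
f 64 66 50
f 65 47 67
f 65 67 66
f 66 67 68
f 66 68 50
f 67 47 69
f 67 69 68
f 68 69 70
f 68 70 50
f 69 47 48
f 69 48 70
f 70 48 49
f 70 49 50



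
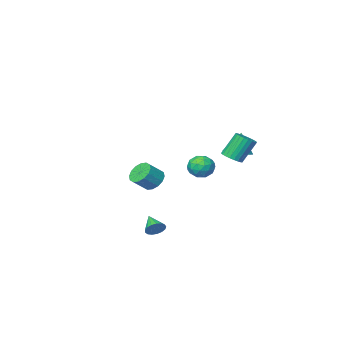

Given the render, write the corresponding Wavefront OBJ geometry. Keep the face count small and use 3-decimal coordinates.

v -1.13 -3.798 -2.356
v -0.632 -4.063 -2.951
v 0.288 -4.067 -2.179
v -0.21 -3.802 -1.584
v -0.612 -3.64 -2.972
v 0.307 -3.644 -2.2
v -0.731 -3.259 -2.828
v 0.188 -3.262 -2.056
v -0.957 -3.022 -2.557
v -0.038 -3.026 -1.786
v -1.229 -2.993 -2.233
v -0.31 -2.997 -1.461
v -1.475 -3.181 -1.941
v -0.556 -3.184 -1.17
v -1.628 -3.533 -1.761
v -0.708 -3.537 -0.989
v -1.647 -3.956 -1.74
v -0.728 -3.96 -0.968
v -1.528 -4.338 -1.884
v -0.609 -4.341 -1.112
v -1.302 -4.574 -2.154
v -0.383 -4.578 -1.383
v -1.03 -4.603 -2.479
v -0.111 -4.607 -1.707
v -0.784 -4.416 -2.77
v 0.135 -4.419 -1.999
v 3.044 3.516 -2.819
v 3.407 3.703 -2.394
v 2.876 2.524 -2.241
v 3.153 3.794 -2.311
v 2.874 3.822 -2.345
v 2.634 3.779 -2.487
v 2.488 3.676 -2.706
v 2.469 3.536 -2.95
v 2.582 3.392 -3.165
v 2.801 3.276 -3.301
v 3.075 3.215 -3.326
v 3.343 3.222 -3.235
v 3.541 3.297 -3.049
v 3.626 3.422 -2.811
v 3.578 3.569 -2.574
v -1.528 3.755 1.595
v -0.965 3.746 1.918
v -1.748 3.935 3.289
v -2.312 3.945 2.965
v -0.99 3.993 1.87
v -1.773 4.183 3.24
v -1.097 4.205 1.779
v -1.88 4.394 3.15
v -1.269 4.348 1.661
v -2.053 4.537 3.031
v -1.481 4.401 1.532
v -2.265 4.59 2.903
v -1.701 4.355 1.413
v -2.484 4.545 2.784
v -1.894 4.218 1.322
v -2.677 4.408 2.692
v -2.031 4.011 1.272
v -2.815 4.201 2.642
v -2.092 3.765 1.271
v -2.875 3.954 2.642
v -2.067 3.517 1.32
v -2.85 3.707 2.69
v -1.96 3.306 1.41
v -2.743 3.495 2.781
v -1.787 3.163 1.529
v -2.571 3.352 2.899
v -1.575 3.11 1.657
v -2.359 3.299 3.028
v -1.356 3.155 1.776
v -2.139 3.345 3.147
v -1.163 3.292 1.868
v -1.946 3.482 3.238
v -1.025 3.499 1.918
v -1.809 3.689 3.288
v -3.468 1.35 0.912
v -2.64 1.436 1.131
v -3.812 1.17 2.288
v -2.831 1.881 1.141
v -3.224 2.158 1.078
v -3.695 2.178 0.963
v -4.093 1.935 0.832
v -4.292 1.506 0.726
v -4.23 1.028 0.679
v -3.926 0.652 0.706
v -3.476 0.497 0.799
v -3.023 0.614 0.927
v -2.712 0.964 1.051
v -2.158 0.012 -0.264
v -1.763 -0.32 -0.942
v -2.997 -1.08 -0.218
v -2.602 -1.412 -0.896
v -2.196 -1.361 -0.15
v -1.677 -0.686 -0.178
v -3.083 -0.714 -0.982
v -2.564 -0.039 -1.01
v -2.335 -0.768 -1.386
v -1.787 -1.168 -0.871
v -2.973 -0.232 -0.289
v -2.425 -0.632 0.226
v -1.887 -0.058 -0.607
v -2.873 -1.342 -0.553
v -2.634 -1.312 -0.114
v -2.402 -1.507 -0.513
v -1.836 -0.273 -0.158
v -1.604 -0.468 -0.556
v -1.858 -1.08 -0.091
v -3.156 -0.932 -0.604
v -2.924 -1.127 -1.002
v -2.358 0.107 -0.647
v -2.126 -0.088 -1.046
v -2.902 -0.32 -1.069
v -1.991 -0.517 -1.266
v -2.484 -1.159 -1.239
v -2.767 -0.748 -1.29
v -2.462 -0.352 -1.307
v -1.669 -0.752 -0.964
v -2.162 -1.394 -0.937
v -1.923 -1.364 -0.498
v -1.618 -0.967 -0.515
v -2.005 -1.015 -1.225
v -2.598 -0.006 -0.223
v -3.091 -0.648 -0.196
v -3.142 -0.433 -0.645
v -2.837 -0.036 -0.662
v -2.276 -0.241 0.079
v -2.769 -0.883 0.106
v -2.298 -1.048 0.147
v -1.993 -0.652 0.13
v -2.755 -0.385 0.065
f 2 1 5
f 2 5 3
f 3 5 6
f 3 6 4
f 5 1 7
f 5 7 6
f 6 7 8
f 6 8 4
f 7 1 9
f 7 9 8
f 8 9 10
f 8 10 4
f 9 1 11
f 9 11 10
f 10 11 12
f 10 12 4
f 11 1 13
f 11 13 12
f 12 13 14
f 12 14 4
f 13 1 15
f 13 15 14
f 14 15 16
f 14 16 4
f 15 1 17
f 15 17 16
f 16 17 18
f 16 18 4
f 17 1 19
f 17 19 18
f 18 19 20
f 18 20 4
f 19 1 21
f 19 21 20
f 20 21 22
f 20 22 4
f 21 1 23
f 21 23 22
f 22 23 24
f 22 24 4
f 23 1 25
f 23 25 24
f 24 25 26
f 24 26 4
f 25 1 2
f 25 2 26
f 26 2 3
f 26 3 4
f 28 27 30
f 28 30 29
f 30 27 31
f 30 31 29
f 31 27 32
f 31 32 29
f 32 27 33
f 32 33 29
f 33 27 34
f 33 34 29
f 34 27 35
f 34 35 29
f 35 27 36
f 35 36 29
f 36 27 37
f 36 37 29
f 37 27 38
f 37 38 29
f 38 27 39
f 38 39 29
f 39 27 40
f 39 40 29
f 40 27 41
f 40 41 29
f 41 27 28
f 41 28 29
f 43 42 46
f 43 46 44
f 44 46 47
f 44 47 45
f 46 42 48
f 46 48 47
f 47 48 49
f 47 49 45
f 48 42 50
f 48 50 49
f 49 50 51
f 49 51 45
f 50 42 52
f 50 52 51
f 51 52 53
f 51 53 45
f 52 42 54
f 52 54 53
f 53 54 55
f 53 55 45
f 54 42 56
f 54 56 55
f 55 56 57
f 55 57 45
f 56 42 58
f 56 58 57
f 57 58 59
f 57 59 45
f 58 42 60
f 58 60 59
f 59 60 61
f 59 61 45
f 60 42 62
f 60 62 61
f 61 62 63
f 61 63 45
f 62 42 64
f 62 64 63
f 63 64 65
f 63 65 45
f 64 42 66
f 64 66 65
f 65 66 67
f 65 67 45
f 66 42 68
f 66 68 67
f 67 68 69
f 67 69 45
f 68 42 70
f 68 70 69
f 69 70 71
f 69 71 45
f 70 42 72
f 70 72 71
f 71 72 73
f 71 73 45
f 72 42 74
f 72 74 73
f 73 74 75
f 73 75 45
f 74 42 43
f 74 43 75
f 75 43 44
f 75 44 45
f 77 76 79
f 77 79 78
f 79 76 80
f 79 80 78
f 80 76 81
f 80 81 78
f 81 76 82
f 81 82 78
f 82 76 83
f 82 83 78
f 83 76 84
f 83 84 78
f 84 76 85
f 84 85 78
f 85 76 86
f 85 86 78
f 86 76 87
f 86 87 78
f 87 76 88
f 87 88 78
f 88 76 77
f 88 77 78
f 89 126 105
f 126 100 129
f 105 129 94
f 126 129 105
f 89 105 101
f 105 94 106
f 101 106 90
f 105 106 101
f 89 101 110
f 101 90 111
f 110 111 96
f 101 111 110
f 89 110 122
f 110 96 125
f 122 125 99
f 110 125 122
f 89 122 126
f 122 99 130
f 126 130 100
f 122 130 126
f 90 106 117
f 106 94 120
f 117 120 98
f 106 120 117
f 94 129 107
f 129 100 128
f 107 128 93
f 129 128 107
f 100 130 127
f 130 99 123
f 127 123 91
f 130 123 127
f 99 125 124
f 125 96 112
f 124 112 95
f 125 112 124
f 96 111 116
f 111 90 113
f 116 113 97
f 111 113 116
f 92 118 104
f 118 98 119
f 104 119 93
f 118 119 104
f 92 104 102
f 104 93 103
f 102 103 91
f 104 103 102
f 92 102 109
f 102 91 108
f 109 108 95
f 102 108 109
f 92 109 114
f 109 95 115
f 114 115 97
f 109 115 114
f 92 114 118
f 114 97 121
f 118 121 98
f 114 121 118
f 93 119 107
f 119 98 120
f 107 120 94
f 119 120 107
f 91 103 127
f 103 93 128
f 127 128 100
f 103 128 127
f 95 108 124
f 108 91 123
f 124 123 99
f 108 123 124
f 97 115 116
f 115 95 112
f 116 112 96
f 115 112 116
f 98 121 117
f 121 97 113
f 117 113 90
f 121 113 117



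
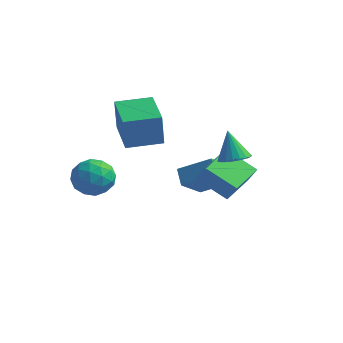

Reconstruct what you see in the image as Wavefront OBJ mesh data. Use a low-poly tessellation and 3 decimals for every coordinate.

v -4.545 1.073 -0.313
v -4.575 0.975 1.114
v -3.429 2.027 -0.223
v -3.46 1.929 1.203
v -3.34 -0.329 -0.383
v -3.371 -0.427 1.043
v -2.225 0.625 -0.294
v -2.255 0.527 1.133
v -0.97 0.761 -1.944
v -0.531 0.668 -1.164
v -0.927 2.352 -1.778
v -0.487 2.258 -0.999
v 0.347 0.802 -2.681
v 0.787 0.708 -1.902
v 0.391 2.392 -2.516
v 0.83 2.299 -1.736
v -1.801 2.71 -4.043
v -2.005 1.543 -3.059
v -2.256 3.21 -3.545
v -2.46 2.043 -2.56
v -0.54 3.117 -3.3
v -0.744 1.95 -2.315
v -0.995 3.617 -2.801
v -1.199 2.45 -1.817
v 0.833 0.4 -0.1
v 1.412 0.275 0.145
v 0.387 0.68 1.1
v 1.426 0.553 0.085
v 1.324 0.801 -0.011
v 1.124 0.969 -0.124
v 0.867 1.025 -0.233
v 0.603 0.956 -0.316
v 0.385 0.778 -0.355
v 0.255 0.524 -0.344
v 0.24 0.246 -0.285
v 0.343 -0.002 -0.188
v 0.543 -0.17 -0.075
v 0.8 -0.225 0.034
v 1.064 -0.157 0.116
v 1.282 0.022 0.156
v -3.977 -0.95 -0.932
v -3.236 -1.206 -1.362
v -4.724 -1.994 -1.598
v -3.983 -2.25 -2.028
v -4.055 -2.378 -1.146
v -3.593 -1.733 -0.735
v -4.367 -1.467 -2.225
v -3.905 -0.822 -1.814
v -3.477 -1.525 -2.161
v -3.284 -2.088 -1.495
v -4.676 -1.112 -1.465
v -4.483 -1.675 -0.799
v -3.541 -0.986 -1.089
v -4.419 -2.214 -1.871
v -4.461 -2.289 -1.353
v -4.026 -2.439 -1.606
v -3.751 -1.296 -0.72
v -3.316 -1.446 -0.973
v -3.796 -2.136 -0.846
v -4.644 -1.754 -1.987
v -4.209 -1.904 -2.24
v -3.934 -0.761 -1.354
v -3.499 -0.911 -1.607
v -4.164 -1.064 -2.114
v -3.247 -1.324 -1.811
v -3.686 -1.938 -2.203
v -3.912 -1.478 -2.318
v -3.641 -1.099 -2.077
v -3.134 -1.655 -1.419
v -3.573 -2.269 -1.811
v -3.615 -2.344 -1.292
v -3.344 -1.965 -1.051
v -3.276 -1.843 -1.889
v -4.387 -0.931 -1.149
v -4.826 -1.545 -1.541
v -4.616 -1.235 -1.909
v -4.345 -0.856 -1.668
v -4.274 -1.262 -0.757
v -4.713 -1.876 -1.149
v -4.319 -2.101 -0.883
v -4.048 -1.722 -0.642
v -4.684 -1.357 -1.071
f 2 4 1
f 5 2 1
f 1 4 3
f 3 5 1
f 2 8 4
f 6 2 5
f 6 8 2
f 4 8 3
f 7 5 3
f 3 8 7
f 7 6 5
f 8 6 7
f 10 12 9
f 13 10 9
f 9 12 11
f 11 13 9
f 10 16 12
f 14 10 13
f 14 16 10
f 12 16 11
f 15 13 11
f 11 16 15
f 15 14 13
f 16 14 15
f 18 20 17
f 21 18 17
f 17 20 19
f 19 21 17
f 18 24 20
f 22 18 21
f 22 24 18
f 20 24 19
f 23 21 19
f 19 24 23
f 23 22 21
f 24 22 23
f 26 25 28
f 26 28 27
f 28 25 29
f 28 29 27
f 29 25 30
f 29 30 27
f 30 25 31
f 30 31 27
f 31 25 32
f 31 32 27
f 32 25 33
f 32 33 27
f 33 25 34
f 33 34 27
f 34 25 35
f 34 35 27
f 35 25 36
f 35 36 27
f 36 25 37
f 36 37 27
f 37 25 38
f 37 38 27
f 38 25 39
f 38 39 27
f 39 25 40
f 39 40 27
f 40 25 26
f 40 26 27
f 41 78 57
f 78 52 81
f 57 81 46
f 78 81 57
f 41 57 53
f 57 46 58
f 53 58 42
f 57 58 53
f 41 53 62
f 53 42 63
f 62 63 48
f 53 63 62
f 41 62 74
f 62 48 77
f 74 77 51
f 62 77 74
f 41 74 78
f 74 51 82
f 78 82 52
f 74 82 78
f 42 58 69
f 58 46 72
f 69 72 50
f 58 72 69
f 46 81 59
f 81 52 80
f 59 80 45
f 81 80 59
f 52 82 79
f 82 51 75
f 79 75 43
f 82 75 79
f 51 77 76
f 77 48 64
f 76 64 47
f 77 64 76
f 48 63 68
f 63 42 65
f 68 65 49
f 63 65 68
f 44 70 56
f 70 50 71
f 56 71 45
f 70 71 56
f 44 56 54
f 56 45 55
f 54 55 43
f 56 55 54
f 44 54 61
f 54 43 60
f 61 60 47
f 54 60 61
f 44 61 66
f 61 47 67
f 66 67 49
f 61 67 66
f 44 66 70
f 66 49 73
f 70 73 50
f 66 73 70
f 45 71 59
f 71 50 72
f 59 72 46
f 71 72 59
f 43 55 79
f 55 45 80
f 79 80 52
f 55 80 79
f 47 60 76
f 60 43 75
f 76 75 51
f 60 75 76
f 49 67 68
f 67 47 64
f 68 64 48
f 67 64 68
f 50 73 69
f 73 49 65
f 69 65 42
f 73 65 69



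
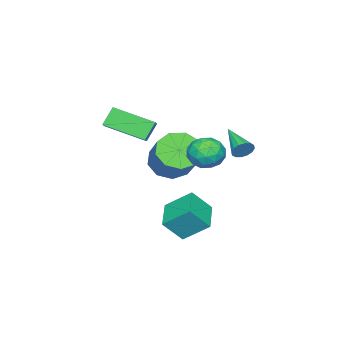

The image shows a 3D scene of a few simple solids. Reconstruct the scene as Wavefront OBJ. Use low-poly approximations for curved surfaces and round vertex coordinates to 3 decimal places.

v -2.065 4.09 2.174
v -1.739 4.074 2.592
v -2.915 2.83 2.786
v -1.94 4.246 2.665
v -2.175 4.375 2.606
v -2.38 4.429 2.432
v -2.5 4.392 2.188
v -2.504 4.274 1.941
v -2.39 4.107 1.755
v -2.189 3.935 1.682
v -1.954 3.805 1.741
v -1.749 3.752 1.915
v -1.629 3.789 2.159
v -1.625 3.907 2.406
v -1.35 1.692 -2.355
v -0.731 1.078 -1.364
v -1.716 2.815 -1.43
v -1.097 2.2 -0.439
v -0.043 2.42 -2.721
v 0.576 1.805 -1.73
v -0.409 3.542 -1.796
v 0.21 2.928 -0.805
v -0.829 3.534 2.685
v -0.402 4.253 2.472
v 0.382 2.887 2.928
v 0.809 3.606 2.715
v 0.343 3.579 3.44
v -0.406 3.98 3.29
v 0.386 3.16 2.11
v -0.363 3.561 1.96
v 0.349 4.022 2.117
v 0.322 4.281 2.939
v -0.342 2.859 2.461
v -0.369 3.118 3.283
v -0.722 3.951 2.557
v 0.702 3.189 2.843
v 0.428 3.174 3.269
v 0.679 3.596 3.144
v -0.724 3.79 3.038
v -0.473 4.212 2.913
v -0.035 3.816 3.482
v 0.453 2.928 2.487
v 0.704 3.35 2.362
v -0.699 3.544 2.256
v -0.448 3.966 2.131
v 0.015 3.324 1.918
v -0.03 4.237 2.223
v 0.682 3.856 2.366
v 0.434 3.595 2.011
v -0.007 3.83 1.922
v -0.046 4.389 2.707
v 0.666 4.009 2.85
v 0.392 3.993 3.276
v -0.048 4.228 3.187
v 0.396 4.253 2.498
v -0.686 3.131 2.55
v 0.026 2.751 2.693
v 0.028 2.912 2.213
v -0.412 3.147 2.124
v -0.702 3.284 3.034
v 0.01 2.903 3.177
v -0.013 3.31 3.478
v -0.454 3.545 3.389
v -0.416 2.887 2.902
v -3.821 -0.647 -0.383
v -3.015 -1.33 -0.469
v -1.853 -0.136 0.937
v -2.659 0.547 1.023
v -2.95 -0.807 -0.967
v -1.789 0.387 0.44
v -3.293 -0.209 -1.191
v -2.132 0.985 0.215
v -3.883 0.184 -1.038
v -2.721 1.378 0.368
v -4.444 0.188 -0.578
v -3.282 1.382 0.828
v -4.713 -0.199 -0.027
v -3.551 0.996 1.379
v -4.565 -0.795 0.357
v -3.403 0.399 1.763
v -4.068 -1.323 0.395
v -2.907 -0.129 1.801
v -3.456 -1.534 0.069
v -2.295 -0.34 1.475
v -2.938 -0.777 2.203
v -2.391 -2.603 2.872
v -2.285 -0.429 2.622
v -1.738 -2.255 3.29
v -2.322 -0.905 1.35
v -1.775 -2.731 2.018
v -1.669 -0.557 1.768
v -1.122 -2.383 2.437
f 2 1 4
f 2 4 3
f 4 1 5
f 4 5 3
f 5 1 6
f 5 6 3
f 6 1 7
f 6 7 3
f 7 1 8
f 7 8 3
f 8 1 9
f 8 9 3
f 9 1 10
f 9 10 3
f 10 1 11
f 10 11 3
f 11 1 12
f 11 12 3
f 12 1 13
f 12 13 3
f 13 1 14
f 13 14 3
f 14 1 2
f 14 2 3
f 16 18 15
f 19 16 15
f 15 18 17
f 17 19 15
f 16 22 18
f 20 16 19
f 20 22 16
f 18 22 17
f 21 19 17
f 17 22 21
f 21 20 19
f 22 20 21
f 23 60 39
f 60 34 63
f 39 63 28
f 60 63 39
f 23 39 35
f 39 28 40
f 35 40 24
f 39 40 35
f 23 35 44
f 35 24 45
f 44 45 30
f 35 45 44
f 23 44 56
f 44 30 59
f 56 59 33
f 44 59 56
f 23 56 60
f 56 33 64
f 60 64 34
f 56 64 60
f 24 40 51
f 40 28 54
f 51 54 32
f 40 54 51
f 28 63 41
f 63 34 62
f 41 62 27
f 63 62 41
f 34 64 61
f 64 33 57
f 61 57 25
f 64 57 61
f 33 59 58
f 59 30 46
f 58 46 29
f 59 46 58
f 30 45 50
f 45 24 47
f 50 47 31
f 45 47 50
f 26 52 38
f 52 32 53
f 38 53 27
f 52 53 38
f 26 38 36
f 38 27 37
f 36 37 25
f 38 37 36
f 26 36 43
f 36 25 42
f 43 42 29
f 36 42 43
f 26 43 48
f 43 29 49
f 48 49 31
f 43 49 48
f 26 48 52
f 48 31 55
f 52 55 32
f 48 55 52
f 27 53 41
f 53 32 54
f 41 54 28
f 53 54 41
f 25 37 61
f 37 27 62
f 61 62 34
f 37 62 61
f 29 42 58
f 42 25 57
f 58 57 33
f 42 57 58
f 31 49 50
f 49 29 46
f 50 46 30
f 49 46 50
f 32 55 51
f 55 31 47
f 51 47 24
f 55 47 51
f 66 65 69
f 66 69 67
f 67 69 70
f 67 70 68
f 69 65 71
f 69 71 70
f 70 71 72
f 70 72 68
f 71 65 73
f 71 73 72
f 72 73 74
f 72 74 68
f 73 65 75
f 73 75 74
f 74 75 76
f 74 76 68
f 75 65 77
f 75 77 76
f 76 77 78
f 76 78 68
f 77 65 79
f 77 79 78
f 78 79 80
f 78 80 68
f 79 65 81
f 79 81 80
f 80 81 82
f 80 82 68
f 81 65 83
f 81 83 82
f 82 83 84
f 82 84 68
f 83 65 66
f 83 66 84
f 84 66 67
f 84 67 68
f 86 88 85
f 89 86 85
f 85 88 87
f 87 89 85
f 86 92 88
f 90 86 89
f 90 92 86
f 88 92 87
f 91 89 87
f 87 92 91
f 91 90 89
f 92 90 91



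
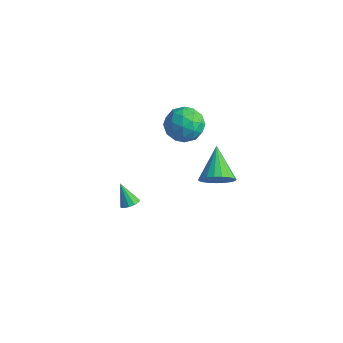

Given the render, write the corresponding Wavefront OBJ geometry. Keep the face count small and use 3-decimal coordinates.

v -0.339 -2.983 -3.208
v -0.069 -3.348 -2.976
v -1.061 -2.857 -2.172
v 0.062 -3.1 -2.915
v 0.065 -2.814 -2.947
v -0.059 -2.582 -3.062
v -0.272 -2.478 -3.224
v -0.507 -2.533 -3.38
v -0.688 -2.732 -3.482
v -0.758 -3.01 -3.497
v -0.695 -3.28 -3.421
v -0.519 -3.455 -3.277
v -0.286 -3.481 -3.111
v -2.114 4.029 -4.523
v -1.611 3.289 -3.841
v -3.509 4.151 -3.359
v -3.006 3.411 -2.677
v -2.571 4.441 -2.809
v -1.709 4.365 -3.528
v -3.411 3.075 -3.672
v -2.549 2.999 -4.391
v -2.412 2.699 -3.315
v -1.893 3.544 -2.782
v -3.227 3.896 -4.418
v -2.708 4.741 -3.885
v -1.74 3.648 -4.284
v -3.38 3.792 -2.916
v -3.125 4.397 -2.994
v -2.829 3.962 -2.593
v -1.798 4.281 -4.1
v -1.502 3.846 -3.699
v -2.067 4.523 -3.093
v -3.618 3.594 -3.501
v -3.322 3.159 -3.1
v -2.291 3.478 -4.607
v -1.995 3.043 -4.206
v -3.053 2.917 -4.107
v -1.915 2.867 -3.574
v -2.735 2.939 -2.89
v -2.973 2.741 -3.474
v -2.466 2.696 -3.897
v -1.61 3.363 -3.261
v -2.43 3.435 -2.577
v -2.175 4.04 -2.654
v -1.668 3.996 -3.077
v -2.081 3.016 -2.952
v -2.69 4.005 -4.623
v -3.51 4.077 -3.939
v -3.452 3.444 -4.123
v -2.945 3.4 -4.546
v -2.385 4.501 -4.31
v -3.205 4.573 -3.626
v -2.654 4.744 -3.303
v -2.147 4.699 -3.726
v -3.039 4.424 -4.248
v 1.825 0.951 -3.045
v 2.392 1.643 -3.302
v 0.735 2.229 -2.015
v 2.129 1.645 -3.585
v 1.812 1.528 -3.774
v 1.499 1.311 -3.838
v 1.241 1.032 -3.764
v 1.085 0.739 -3.566
v 1.057 0.483 -3.278
v 1.161 0.307 -2.949
v 1.381 0.243 -2.637
v 1.677 0.302 -2.396
v 1.999 0.473 -2.266
v 2.291 0.726 -2.272
v 2.502 1.019 -2.411
v 2.597 1.3 -2.659
v 2.558 1.52 -2.974
f 2 1 4
f 2 4 3
f 4 1 5
f 4 5 3
f 5 1 6
f 5 6 3
f 6 1 7
f 6 7 3
f 7 1 8
f 7 8 3
f 8 1 9
f 8 9 3
f 9 1 10
f 9 10 3
f 10 1 11
f 10 11 3
f 11 1 12
f 11 12 3
f 12 1 13
f 12 13 3
f 13 1 2
f 13 2 3
f 14 51 30
f 51 25 54
f 30 54 19
f 51 54 30
f 14 30 26
f 30 19 31
f 26 31 15
f 30 31 26
f 14 26 35
f 26 15 36
f 35 36 21
f 26 36 35
f 14 35 47
f 35 21 50
f 47 50 24
f 35 50 47
f 14 47 51
f 47 24 55
f 51 55 25
f 47 55 51
f 15 31 42
f 31 19 45
f 42 45 23
f 31 45 42
f 19 54 32
f 54 25 53
f 32 53 18
f 54 53 32
f 25 55 52
f 55 24 48
f 52 48 16
f 55 48 52
f 24 50 49
f 50 21 37
f 49 37 20
f 50 37 49
f 21 36 41
f 36 15 38
f 41 38 22
f 36 38 41
f 17 43 29
f 43 23 44
f 29 44 18
f 43 44 29
f 17 29 27
f 29 18 28
f 27 28 16
f 29 28 27
f 17 27 34
f 27 16 33
f 34 33 20
f 27 33 34
f 17 34 39
f 34 20 40
f 39 40 22
f 34 40 39
f 17 39 43
f 39 22 46
f 43 46 23
f 39 46 43
f 18 44 32
f 44 23 45
f 32 45 19
f 44 45 32
f 16 28 52
f 28 18 53
f 52 53 25
f 28 53 52
f 20 33 49
f 33 16 48
f 49 48 24
f 33 48 49
f 22 40 41
f 40 20 37
f 41 37 21
f 40 37 41
f 23 46 42
f 46 22 38
f 42 38 15
f 46 38 42
f 57 56 59
f 57 59 58
f 59 56 60
f 59 60 58
f 60 56 61
f 60 61 58
f 61 56 62
f 61 62 58
f 62 56 63
f 62 63 58
f 63 56 64
f 63 64 58
f 64 56 65
f 64 65 58
f 65 56 66
f 65 66 58
f 66 56 67
f 66 67 58
f 67 56 68
f 67 68 58
f 68 56 69
f 68 69 58
f 69 56 70
f 69 70 58
f 70 56 71
f 70 71 58
f 71 56 72
f 71 72 58
f 72 56 57
f 72 57 58



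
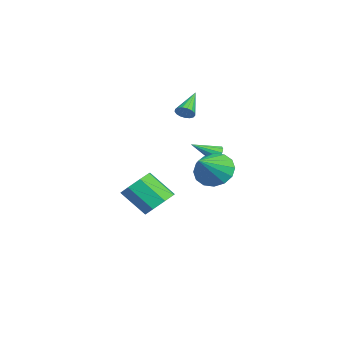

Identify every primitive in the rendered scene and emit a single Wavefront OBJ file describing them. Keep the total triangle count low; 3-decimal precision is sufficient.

v 0.518 1.521 -0.301
v 1.161 1.513 -1.143
v 1.922 0.759 0.781
v 1.244 2.001 -0.906
v 1.132 2.36 -0.507
v 0.855 2.495 -0.052
v 0.488 2.369 0.335
v 0.129 2.015 0.553
v -0.126 1.53 0.541
v -0.209 1.042 0.304
v -0.097 0.682 -0.095
v 0.18 0.548 -0.549
v 0.547 0.674 -0.937
v 0.906 1.027 -1.154
v -3.727 -1.061 -4.19
v -2.893 -0.81 -3.64
v -3.38 -2.047 -2.339
v -4.213 -2.299 -2.89
v -3.521 -0.37 -3.456
v -4.007 -1.607 -2.155
v -4.269 -0.335 -3.702
v -4.755 -1.572 -2.401
v -4.699 -0.725 -4.234
v -5.186 -1.962 -2.933
v -4.56 -1.313 -4.741
v -5.047 -2.55 -3.44
v -3.933 -1.753 -4.925
v -4.419 -2.99 -3.624
v -3.185 -1.788 -4.679
v -3.671 -3.025 -3.378
v -2.754 -1.398 -4.147
v -3.241 -2.635 -2.846
v -3.174 0.165 2.211
v -2.903 0.041 2.649
v -4.486 0.695 3.169
v -2.839 0.282 2.604
v -2.851 0.496 2.469
v -2.937 0.635 2.275
v -3.077 0.665 2.066
v -3.239 0.582 1.89
v -3.387 0.402 1.787
v -3.485 0.169 1.782
v -3.512 -0.066 1.875
v -3.462 -0.248 2.044
v -3.345 -0.335 2.252
v -3.189 -0.308 2.45
v -3.03 -0.172 2.594
v -4.051 1.768 -0.864
v -3.872 2.06 -0.447
v -3.729 0.472 -0.096
v -4.169 2.014 -0.398
v -4.428 1.891 -0.498
v -4.568 1.728 -0.714
v -4.544 1.578 -0.977
v -4.363 1.488 -1.205
v -4.083 1.487 -1.324
v -3.793 1.575 -1.298
v -3.585 1.724 -1.133
v -3.525 1.887 -0.884
v -3.632 2.012 -0.628
f 2 1 4
f 2 4 3
f 4 1 5
f 4 5 3
f 5 1 6
f 5 6 3
f 6 1 7
f 6 7 3
f 7 1 8
f 7 8 3
f 8 1 9
f 8 9 3
f 9 1 10
f 9 10 3
f 10 1 11
f 10 11 3
f 11 1 12
f 11 12 3
f 12 1 13
f 12 13 3
f 13 1 14
f 13 14 3
f 14 1 2
f 14 2 3
f 16 15 19
f 16 19 17
f 17 19 20
f 17 20 18
f 19 15 21
f 19 21 20
f 20 21 22
f 20 22 18
f 21 15 23
f 21 23 22
f 22 23 24
f 22 24 18
f 23 15 25
f 23 25 24
f 24 25 26
f 24 26 18
f 25 15 27
f 25 27 26
f 26 27 28
f 26 28 18
f 27 15 29
f 27 29 28
f 28 29 30
f 28 30 18
f 29 15 31
f 29 31 30
f 30 31 32
f 30 32 18
f 31 15 16
f 31 16 32
f 32 16 17
f 32 17 18
f 34 33 36
f 34 36 35
f 36 33 37
f 36 37 35
f 37 33 38
f 37 38 35
f 38 33 39
f 38 39 35
f 39 33 40
f 39 40 35
f 40 33 41
f 40 41 35
f 41 33 42
f 41 42 35
f 42 33 43
f 42 43 35
f 43 33 44
f 43 44 35
f 44 33 45
f 44 45 35
f 45 33 46
f 45 46 35
f 46 33 47
f 46 47 35
f 47 33 34
f 47 34 35
f 49 48 51
f 49 51 50
f 51 48 52
f 51 52 50
f 52 48 53
f 52 53 50
f 53 48 54
f 53 54 50
f 54 48 55
f 54 55 50
f 55 48 56
f 55 56 50
f 56 48 57
f 56 57 50
f 57 48 58
f 57 58 50
f 58 48 59
f 58 59 50
f 59 48 60
f 59 60 50
f 60 48 49
f 60 49 50



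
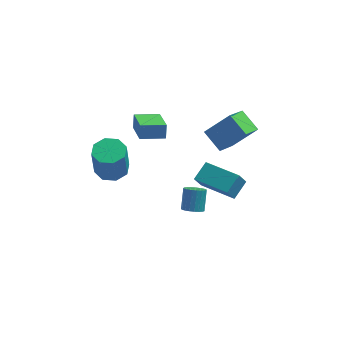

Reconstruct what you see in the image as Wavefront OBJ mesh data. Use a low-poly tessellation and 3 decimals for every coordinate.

v -1.507 -0.169 3.23
v -1.47 0.209 4.012
v -1.883 1.598 2.395
v -1.846 1.976 3.178
v -0.134 0.044 3.062
v -0.097 0.422 3.845
v -0.51 1.811 2.228
v -0.473 2.189 3.01
v 2.719 0.582 1.37
v 1.89 1.52 2.1
v 3.445 2.103 0.239
v 2.615 3.042 0.969
v 4.085 0.838 2.591
v 3.255 1.777 3.321
v 4.81 2.36 1.46
v 3.981 3.298 2.19
v 1.279 -1.882 -1.309
v 1.601 -2.309 -0.996
v 1.723 -1.485 0.002
v 1.401 -1.058 -0.311
v 1.787 -2.184 -1.122
v 1.909 -1.36 -0.124
v 1.886 -2.006 -1.281
v 2.008 -1.182 -0.283
v 1.879 -1.807 -1.444
v 2.001 -0.983 -0.446
v 1.769 -1.621 -1.585
v 1.891 -0.797 -0.587
v 1.574 -1.48 -1.677
v 1.696 -0.656 -0.679
v 1.328 -1.408 -1.706
v 1.45 -0.584 -0.708
v 1.074 -1.419 -1.666
v 1.196 -0.595 -0.668
v 0.855 -1.509 -1.565
v 0.977 -0.685 -0.567
v 0.709 -1.664 -1.419
v 0.831 -0.84 -0.421
v 0.662 -1.857 -1.254
v 0.784 -1.033 -0.256
v 0.722 -2.054 -1.099
v 0.844 -1.23 -0.101
v 0.878 -2.221 -0.98
v 1 -1.397 0.018
v 1.103 -2.33 -0.918
v 1.225 -1.506 0.08
v 1.359 -2.361 -0.923
v 1.481 -1.537 0.075
v -3.001 -0.235 0.692
v -2.175 -0.703 0.649
v -2.274 -1.053 2.585
v -3.099 -0.585 2.628
v -2.086 0.006 0.782
v -2.185 -0.344 2.718
v -2.533 0.574 0.862
v -2.631 0.224 2.798
v -3.254 0.668 0.842
v -3.352 0.318 2.778
v -3.826 0.233 0.735
v -3.925 -0.117 2.671
v -3.915 -0.476 0.602
v -4.014 -0.826 2.538
v -3.469 -1.044 0.522
v -3.567 -1.394 2.458
v -2.748 -1.138 0.542
v -2.846 -1.488 2.478
v 1.689 -2.794 1.951
v 1.316 -3.036 2.756
v 2.3 -1.929 2.493
v 1.927 -2.171 3.299
v 3.353 -4.189 2.301
v 2.98 -4.431 3.107
v 3.964 -3.324 2.844
v 3.591 -3.566 3.649
f 2 4 1
f 5 2 1
f 1 4 3
f 3 5 1
f 2 8 4
f 6 2 5
f 6 8 2
f 4 8 3
f 7 5 3
f 3 8 7
f 7 6 5
f 8 6 7
f 10 12 9
f 13 10 9
f 9 12 11
f 11 13 9
f 10 16 12
f 14 10 13
f 14 16 10
f 12 16 11
f 15 13 11
f 11 16 15
f 15 14 13
f 16 14 15
f 18 17 21
f 18 21 19
f 19 21 22
f 19 22 20
f 21 17 23
f 21 23 22
f 22 23 24
f 22 24 20
f 23 17 25
f 23 25 24
f 24 25 26
f 24 26 20
f 25 17 27
f 25 27 26
f 26 27 28
f 26 28 20
f 27 17 29
f 27 29 28
f 28 29 30
f 28 30 20
f 29 17 31
f 29 31 30
f 30 31 32
f 30 32 20
f 31 17 33
f 31 33 32
f 32 33 34
f 32 34 20
f 33 17 35
f 33 35 34
f 34 35 36
f 34 36 20
f 35 17 37
f 35 37 36
f 36 37 38
f 36 38 20
f 37 17 39
f 37 39 38
f 38 39 40
f 38 40 20
f 39 17 41
f 39 41 40
f 40 41 42
f 40 42 20
f 41 17 43
f 41 43 42
f 42 43 44
f 42 44 20
f 43 17 45
f 43 45 44
f 44 45 46
f 44 46 20
f 45 17 47
f 45 47 46
f 46 47 48
f 46 48 20
f 47 17 18
f 47 18 48
f 48 18 19
f 48 19 20
f 50 49 53
f 50 53 51
f 51 53 54
f 51 54 52
f 53 49 55
f 53 55 54
f 54 55 56
f 54 56 52
f 55 49 57
f 55 57 56
f 56 57 58
f 56 58 52
f 57 49 59
f 57 59 58
f 58 59 60
f 58 60 52
f 59 49 61
f 59 61 60
f 60 61 62
f 60 62 52
f 61 49 63
f 61 63 62
f 62 63 64
f 62 64 52
f 63 49 65
f 63 65 64
f 64 65 66
f 64 66 52
f 65 49 50
f 65 50 66
f 66 50 51
f 66 51 52
f 68 70 67
f 71 68 67
f 67 70 69
f 69 71 67
f 68 74 70
f 72 68 71
f 72 74 68
f 70 74 69
f 73 71 69
f 69 74 73
f 73 72 71
f 74 72 73



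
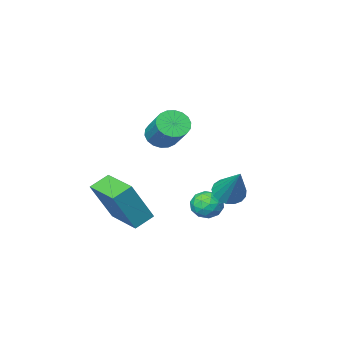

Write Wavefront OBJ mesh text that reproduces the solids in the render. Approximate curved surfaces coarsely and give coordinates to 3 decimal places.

v -3.82 -2.342 -3.214
v -3.187 -2.655 -3.075
v -3.5 -0.998 -1.646
v -3.109 -2.408 -3.303
v -3.194 -2.146 -3.51
v -3.422 -1.929 -3.649
v -3.742 -1.806 -3.689
v -4.079 -1.806 -3.62
v -4.358 -1.929 -3.458
v -4.513 -2.147 -3.24
v -4.509 -2.409 -3.016
v -4.348 -2.655 -2.838
v -4.066 -2.83 -2.746
v -3.727 -2.893 -2.761
v -3.41 -2.83 -2.88
v -3.514 -2.261 -3.778
v -2.801 -2.156 -3.63
v -3.259 -3.324 -4.25
v -2.546 -3.219 -4.102
v -3.024 -3.323 -3.553
v -3.182 -2.666 -3.261
v -2.878 -2.814 -4.619
v -3.036 -2.157 -4.327
v -2.408 -2.497 -4.15
v -2.498 -2.812 -3.491
v -3.562 -2.668 -4.389
v -3.652 -2.983 -3.73
v -3.18 -2.115 -3.662
v -2.88 -3.365 -4.218
v -3.161 -3.426 -3.895
v -2.742 -3.364 -3.808
v -3.404 -2.415 -3.445
v -2.984 -2.353 -3.358
v -3.115 -3.039 -3.313
v -3.076 -3.127 -4.522
v -2.656 -3.065 -4.435
v -3.318 -2.116 -4.072
v -2.899 -2.054 -3.985
v -2.945 -2.441 -4.567
v -2.53 -2.254 -3.881
v -2.38 -2.879 -4.159
v -2.575 -2.641 -4.463
v -2.668 -2.255 -4.291
v -2.583 -2.439 -3.494
v -2.433 -3.064 -3.772
v -2.714 -3.125 -3.448
v -2.806 -2.739 -3.277
v -2.352 -2.64 -3.8
v -3.627 -2.416 -4.108
v -3.477 -3.041 -4.386
v -3.254 -2.741 -4.603
v -3.346 -2.355 -4.432
v -3.68 -2.601 -3.721
v -3.53 -3.226 -3.999
v -3.392 -3.225 -3.589
v -3.485 -2.839 -3.417
v -3.708 -2.84 -4.08
v -0.114 -3.792 -3.66
v 0.86 -3.791 -1.811
v -0.188 -2.014 -3.622
v 0.785 -2.013 -1.773
v 0.735 -3.747 -4.107
v 1.708 -3.746 -2.258
v 0.66 -1.969 -4.069
v 1.634 -1.968 -2.22
v -1.043 -2.872 0.334
v -0.759 -2.478 -0.184
v -0.553 -1.215 0.888
v -0.837 -1.608 1.406
v -1.067 -2.41 -0.205
v -0.861 -1.147 0.867
v -1.37 -2.434 -0.119
v -1.165 -1.17 0.953
v -1.608 -2.544 0.056
v -1.403 -1.281 1.129
v -1.734 -2.72 0.287
v -1.529 -1.456 1.359
v -1.724 -2.925 0.527
v -1.519 -1.661 1.599
v -1.578 -3.12 0.728
v -1.373 -1.856 1.801
v -1.327 -3.265 0.852
v -1.121 -2.002 1.924
v -1.019 -3.333 0.873
v -0.813 -2.07 1.945
v -0.715 -3.31 0.787
v -0.51 -2.046 1.859
v -0.477 -3.199 0.611
v -0.272 -1.936 1.684
v -0.351 -3.024 0.381
v -0.146 -1.76 1.453
v -0.361 -2.819 0.141
v -0.156 -1.555 1.213
v -0.507 -2.624 -0.061
v -0.302 -1.36 1.012
f 2 1 4
f 2 4 3
f 4 1 5
f 4 5 3
f 5 1 6
f 5 6 3
f 6 1 7
f 6 7 3
f 7 1 8
f 7 8 3
f 8 1 9
f 8 9 3
f 9 1 10
f 9 10 3
f 10 1 11
f 10 11 3
f 11 1 12
f 11 12 3
f 12 1 13
f 12 13 3
f 13 1 14
f 13 14 3
f 14 1 15
f 14 15 3
f 15 1 2
f 15 2 3
f 16 53 32
f 53 27 56
f 32 56 21
f 53 56 32
f 16 32 28
f 32 21 33
f 28 33 17
f 32 33 28
f 16 28 37
f 28 17 38
f 37 38 23
f 28 38 37
f 16 37 49
f 37 23 52
f 49 52 26
f 37 52 49
f 16 49 53
f 49 26 57
f 53 57 27
f 49 57 53
f 17 33 44
f 33 21 47
f 44 47 25
f 33 47 44
f 21 56 34
f 56 27 55
f 34 55 20
f 56 55 34
f 27 57 54
f 57 26 50
f 54 50 18
f 57 50 54
f 26 52 51
f 52 23 39
f 51 39 22
f 52 39 51
f 23 38 43
f 38 17 40
f 43 40 24
f 38 40 43
f 19 45 31
f 45 25 46
f 31 46 20
f 45 46 31
f 19 31 29
f 31 20 30
f 29 30 18
f 31 30 29
f 19 29 36
f 29 18 35
f 36 35 22
f 29 35 36
f 19 36 41
f 36 22 42
f 41 42 24
f 36 42 41
f 19 41 45
f 41 24 48
f 45 48 25
f 41 48 45
f 20 46 34
f 46 25 47
f 34 47 21
f 46 47 34
f 18 30 54
f 30 20 55
f 54 55 27
f 30 55 54
f 22 35 51
f 35 18 50
f 51 50 26
f 35 50 51
f 24 42 43
f 42 22 39
f 43 39 23
f 42 39 43
f 25 48 44
f 48 24 40
f 44 40 17
f 48 40 44
f 59 61 58
f 62 59 58
f 58 61 60
f 60 62 58
f 59 65 61
f 63 59 62
f 63 65 59
f 61 65 60
f 64 62 60
f 60 65 64
f 64 63 62
f 65 63 64
f 67 66 70
f 67 70 68
f 68 70 71
f 68 71 69
f 70 66 72
f 70 72 71
f 71 72 73
f 71 73 69
f 72 66 74
f 72 74 73
f 73 74 75
f 73 75 69
f 74 66 76
f 74 76 75
f 75 76 77
f 75 77 69
f 76 66 78
f 76 78 77
f 77 78 79
f 77 79 69
f 78 66 80
f 78 80 79
f 79 80 81
f 79 81 69
f 80 66 82
f 80 82 81
f 81 82 83
f 81 83 69
f 82 66 84
f 82 84 83
f 83 84 85
f 83 85 69
f 84 66 86
f 84 86 85
f 85 86 87
f 85 87 69
f 86 66 88
f 86 88 87
f 87 88 89
f 87 89 69
f 88 66 90
f 88 90 89
f 89 90 91
f 89 91 69
f 90 66 92
f 90 92 91
f 91 92 93
f 91 93 69
f 92 66 94
f 92 94 93
f 93 94 95
f 93 95 69
f 94 66 67
f 94 67 95
f 95 67 68
f 95 68 69

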